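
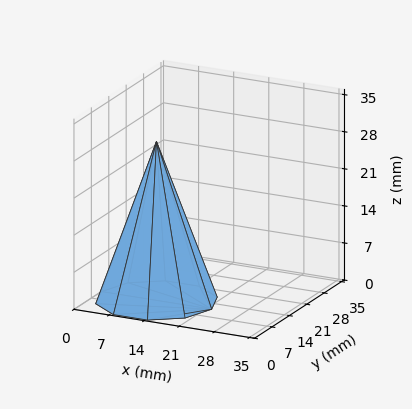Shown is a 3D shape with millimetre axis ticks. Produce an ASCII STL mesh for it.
Reading the render: the shape is a regular 10-sided pyramid, base circumscribed radius ≈ 11 mm, apex at z ≈ 30 mm (dimensions read to the nearest mm from the axis ticks). For the STL, each face is triangulated and given an outward normal.

solid part
  facet normal 0.0000 0.0000 -1.0000
    outer loop
      vertex 14.40 21.46 0.00
      vertex 19.90 17.47 0.00
      vertex 22.00 11.00 0.00
    endloop
  endfacet
  facet normal 0.0000 0.0000 -1.0000
    outer loop
      vertex 7.60 21.46 0.00
      vertex 14.40 21.46 0.00
      vertex 22.00 11.00 0.00
    endloop
  endfacet
  facet normal 0.0000 0.0000 -1.0000
    outer loop
      vertex 2.10 17.47 0.00
      vertex 7.60 21.46 0.00
      vertex 22.00 11.00 0.00
    endloop
  endfacet
  facet normal 0.0000 0.0000 -1.0000
    outer loop
      vertex 0.00 11.00 0.00
      vertex 2.10 17.47 0.00
      vertex 22.00 11.00 0.00
    endloop
  endfacet
  facet normal 0.0000 0.0000 -1.0000
    outer loop
      vertex 2.10 4.53 0.00
      vertex 0.00 11.00 0.00
      vertex 22.00 11.00 0.00
    endloop
  endfacet
  facet normal 0.0000 0.0000 -1.0000
    outer loop
      vertex 7.60 0.54 0.00
      vertex 2.10 4.53 0.00
      vertex 22.00 11.00 0.00
    endloop
  endfacet
  facet normal 0.0000 0.0000 -1.0000
    outer loop
      vertex 14.40 0.54 0.00
      vertex 7.60 0.54 0.00
      vertex 22.00 11.00 0.00
    endloop
  endfacet
  facet normal 0.0000 0.0000 -1.0000
    outer loop
      vertex 19.90 4.53 0.00
      vertex 14.40 0.54 0.00
      vertex 22.00 11.00 0.00
    endloop
  endfacet
  facet normal 0.8981 0.2915 0.3293
    outer loop
      vertex 22.00 11.00 0.00
      vertex 19.90 17.47 0.00
      vertex 11.00 11.00 30.00
    endloop
  endfacet
  facet normal 0.5545 0.7643 0.3293
    outer loop
      vertex 19.90 17.47 0.00
      vertex 14.40 21.46 0.00
      vertex 11.00 11.00 30.00
    endloop
  endfacet
  facet normal 0.0000 0.9443 0.3292
    outer loop
      vertex 14.40 21.46 0.00
      vertex 7.60 21.46 0.00
      vertex 11.00 11.00 30.00
    endloop
  endfacet
  facet normal -0.5545 0.7643 0.3293
    outer loop
      vertex 7.60 21.46 0.00
      vertex 2.10 17.47 0.00
      vertex 11.00 11.00 30.00
    endloop
  endfacet
  facet normal -0.8981 0.2915 0.3293
    outer loop
      vertex 2.10 17.47 0.00
      vertex 0.00 11.00 0.00
      vertex 11.00 11.00 30.00
    endloop
  endfacet
  facet normal -0.8981 -0.2915 0.3293
    outer loop
      vertex 0.00 11.00 0.00
      vertex 2.10 4.53 0.00
      vertex 11.00 11.00 30.00
    endloop
  endfacet
  facet normal -0.5545 -0.7643 0.3293
    outer loop
      vertex 2.10 4.53 0.00
      vertex 7.60 0.54 0.00
      vertex 11.00 11.00 30.00
    endloop
  endfacet
  facet normal 0.0000 -0.9443 0.3292
    outer loop
      vertex 7.60 0.54 0.00
      vertex 14.40 0.54 0.00
      vertex 11.00 11.00 30.00
    endloop
  endfacet
  facet normal 0.5545 -0.7643 0.3293
    outer loop
      vertex 14.40 0.54 0.00
      vertex 19.90 4.53 0.00
      vertex 11.00 11.00 30.00
    endloop
  endfacet
  facet normal 0.8981 -0.2915 0.3293
    outer loop
      vertex 19.90 4.53 0.00
      vertex 22.00 11.00 0.00
      vertex 11.00 11.00 30.00
    endloop
  endfacet
endsolid part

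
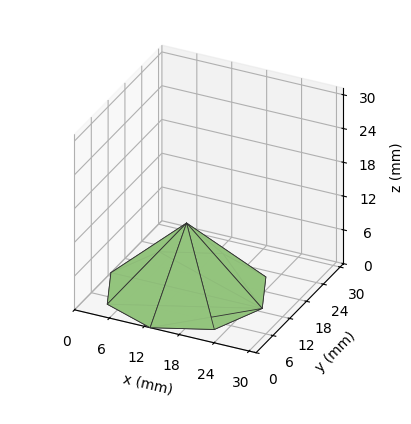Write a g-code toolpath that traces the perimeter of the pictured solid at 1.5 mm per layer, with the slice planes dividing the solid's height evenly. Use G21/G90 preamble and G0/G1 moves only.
Reading the render: the shape is a regular 8-sided pyramid, base circumscribed radius ≈ 13 mm, apex at z ≈ 12 mm (dimensions read to the nearest mm from the axis ticks). For the g-code, the solid's height is divided into equal slices at the stated Δz and each level perimeter traced with G1 moves after a G0 lift.

; perimeter-only toolpath
G21 ; units = mm
G90 ; absolute positioning
G28 ; home
; layer 1
G0 Z1.5
G0 X24.4 Y13.0
G1 X21.1 Y21.1
G1 X13.0 Y24.4
G1 X4.9 Y21.1
G1 X1.6 Y13.0
G1 X4.9 Y4.9
G1 X13.0 Y1.6
G1 X21.1 Y4.9
G1 X24.4 Y13.0
; layer 2
G0 Z3.0
G0 X22.8 Y13.0
G1 X19.9 Y19.9
G1 X13.0 Y22.8
G1 X6.1 Y19.9
G1 X3.2 Y13.0
G1 X6.1 Y6.1
G1 X13.0 Y3.2
G1 X19.9 Y6.1
G1 X22.8 Y13.0
; layer 3
G0 Z4.5
G0 X21.1 Y13.0
G1 X18.8 Y18.8
G1 X13.0 Y21.1
G1 X7.2 Y18.8
G1 X4.9 Y13.0
G1 X7.2 Y7.2
G1 X13.0 Y4.9
G1 X18.8 Y7.2
G1 X21.1 Y13.0
; layer 4
G0 Z6.0
G0 X19.5 Y13.0
G1 X17.6 Y17.6
G1 X13.0 Y19.5
G1 X8.4 Y17.6
G1 X6.5 Y13.0
G1 X8.4 Y8.4
G1 X13.0 Y6.5
G1 X17.6 Y8.4
G1 X19.5 Y13.0
; layer 5
G0 Z7.5
G0 X17.9 Y13.0
G1 X16.4 Y16.4
G1 X13.0 Y17.9
G1 X9.6 Y16.4
G1 X8.1 Y13.0
G1 X9.6 Y9.6
G1 X13.0 Y8.1
G1 X16.4 Y9.6
G1 X17.9 Y13.0
; layer 6
G0 Z9.0
G0 X16.2 Y13.0
G1 X15.3 Y15.3
G1 X13.0 Y16.2
G1 X10.7 Y15.3
G1 X9.8 Y13.0
G1 X10.7 Y10.7
G1 X13.0 Y9.8
G1 X15.3 Y10.7
G1 X16.2 Y13.0
; layer 7
G0 Z10.5
G0 X14.6 Y13.0
G1 X14.2 Y14.2
G1 X13.0 Y14.6
G1 X11.8 Y14.2
G1 X11.4 Y13.0
G1 X11.8 Y11.8
G1 X13.0 Y11.4
G1 X14.2 Y11.8
G1 X14.6 Y13.0
M2 ; end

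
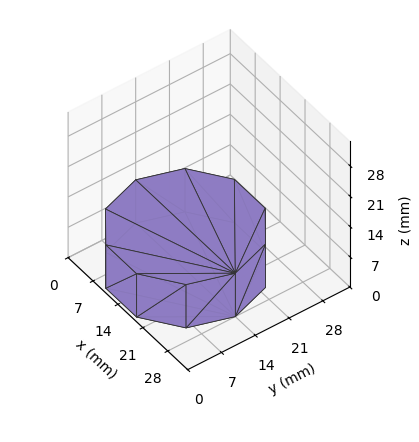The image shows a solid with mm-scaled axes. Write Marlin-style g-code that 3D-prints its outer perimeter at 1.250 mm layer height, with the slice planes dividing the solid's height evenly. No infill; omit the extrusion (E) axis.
Reading the render: the shape is a regular 10-sided prism (a cylinder approximated with 10 flat sides), circumscribed radius ≈ 14 mm, height ≈ 10 mm (dimensions read to the nearest mm from the axis ticks). For the g-code, the solid's height is divided into equal slices at the stated Δz and each level perimeter traced with G1 moves after a G0 lift.

; perimeter-only toolpath
G21 ; units = mm
G90 ; absolute positioning
G28 ; home
; layer 1
G0 Z1.250
G0 X28.000 Y14.000
G1 X25.326 Y22.229
G1 X18.326 Y27.315
G1 X9.674 Y27.315
G1 X2.674 Y22.229
G1 X0.000 Y14.000
G1 X2.674 Y5.771
G1 X9.674 Y0.685
G1 X18.326 Y0.685
G1 X25.326 Y5.771
G1 X28.000 Y14.000
; layer 2
G0 Z2.500
G0 X28.000 Y14.000
G1 X25.326 Y22.229
G1 X18.326 Y27.315
G1 X9.674 Y27.315
G1 X2.674 Y22.229
G1 X0.000 Y14.000
G1 X2.674 Y5.771
G1 X9.674 Y0.685
G1 X18.326 Y0.685
G1 X25.326 Y5.771
G1 X28.000 Y14.000
; layer 3
G0 Z3.750
G0 X28.000 Y14.000
G1 X25.326 Y22.229
G1 X18.326 Y27.315
G1 X9.674 Y27.315
G1 X2.674 Y22.229
G1 X0.000 Y14.000
G1 X2.674 Y5.771
G1 X9.674 Y0.685
G1 X18.326 Y0.685
G1 X25.326 Y5.771
G1 X28.000 Y14.000
; layer 4
G0 Z5.000
G0 X28.000 Y14.000
G1 X25.326 Y22.229
G1 X18.326 Y27.315
G1 X9.674 Y27.315
G1 X2.674 Y22.229
G1 X0.000 Y14.000
G1 X2.674 Y5.771
G1 X9.674 Y0.685
G1 X18.326 Y0.685
G1 X25.326 Y5.771
G1 X28.000 Y14.000
; layer 5
G0 Z6.250
G0 X28.000 Y14.000
G1 X25.326 Y22.229
G1 X18.326 Y27.315
G1 X9.674 Y27.315
G1 X2.674 Y22.229
G1 X0.000 Y14.000
G1 X2.674 Y5.771
G1 X9.674 Y0.685
G1 X18.326 Y0.685
G1 X25.326 Y5.771
G1 X28.000 Y14.000
; layer 6
G0 Z7.500
G0 X28.000 Y14.000
G1 X25.326 Y22.229
G1 X18.326 Y27.315
G1 X9.674 Y27.315
G1 X2.674 Y22.229
G1 X0.000 Y14.000
G1 X2.674 Y5.771
G1 X9.674 Y0.685
G1 X18.326 Y0.685
G1 X25.326 Y5.771
G1 X28.000 Y14.000
; layer 7
G0 Z8.750
G0 X28.000 Y14.000
G1 X25.326 Y22.229
G1 X18.326 Y27.315
G1 X9.674 Y27.315
G1 X2.674 Y22.229
G1 X0.000 Y14.000
G1 X2.674 Y5.771
G1 X9.674 Y0.685
G1 X18.326 Y0.685
G1 X25.326 Y5.771
G1 X28.000 Y14.000
; layer 8
G0 Z10.000
G0 X28.000 Y14.000
G1 X25.326 Y22.229
G1 X18.326 Y27.315
G1 X9.674 Y27.315
G1 X2.674 Y22.229
G1 X0.000 Y14.000
G1 X2.674 Y5.771
G1 X9.674 Y0.685
G1 X18.326 Y0.685
G1 X25.326 Y5.771
G1 X28.000 Y14.000
M2 ; end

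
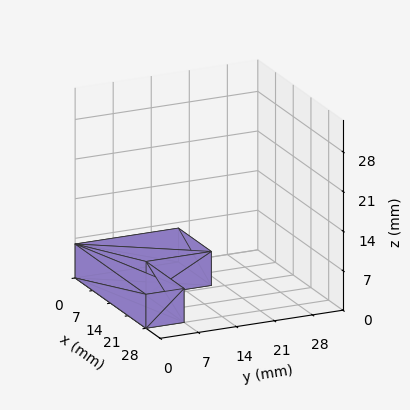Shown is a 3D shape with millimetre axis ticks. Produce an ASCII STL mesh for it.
Reading the render: the shape is an L-shaped prism: outer 28 × 19 mm, arm thicknesses ≈ 7 mm (horizontal) and 13 mm (vertical), extruded 6 mm in z (dimensions read to the nearest mm from the axis ticks). For the STL, each face is triangulated and given an outward normal.

solid part
  facet normal 0.0000 0.0000 -1.0000
    outer loop
      vertex 28.0 7.0 0.0
      vertex 28.0 0.0 0.0
      vertex 0.0 0.0 0.0
    endloop
  endfacet
  facet normal 0.0000 0.0000 -1.0000
    outer loop
      vertex 13.0 7.0 0.0
      vertex 28.0 7.0 0.0
      vertex 0.0 0.0 0.0
    endloop
  endfacet
  facet normal 0.0000 0.0000 -1.0000
    outer loop
      vertex 13.0 19.0 0.0
      vertex 13.0 7.0 0.0
      vertex 0.0 0.0 0.0
    endloop
  endfacet
  facet normal 0.0000 0.0000 -1.0000
    outer loop
      vertex 0.0 19.0 0.0
      vertex 13.0 19.0 0.0
      vertex 0.0 0.0 0.0
    endloop
  endfacet
  facet normal 0.0000 0.0000 1.0000
    outer loop
      vertex 0.0 0.0 6.0
      vertex 28.0 0.0 6.0
      vertex 28.0 7.0 6.0
    endloop
  endfacet
  facet normal 0.0000 0.0000 1.0000
    outer loop
      vertex 0.0 0.0 6.0
      vertex 28.0 7.0 6.0
      vertex 13.0 7.0 6.0
    endloop
  endfacet
  facet normal 0.0000 0.0000 1.0000
    outer loop
      vertex 0.0 0.0 6.0
      vertex 13.0 7.0 6.0
      vertex 13.0 19.0 6.0
    endloop
  endfacet
  facet normal 0.0000 0.0000 1.0000
    outer loop
      vertex 0.0 0.0 6.0
      vertex 13.0 19.0 6.0
      vertex 0.0 19.0 6.0
    endloop
  endfacet
  facet normal 0.0000 -1.0000 0.0000
    outer loop
      vertex 0.0 0.0 0.0
      vertex 28.0 0.0 0.0
      vertex 28.0 0.0 6.0
    endloop
  endfacet
  facet normal 0.0000 -1.0000 0.0000
    outer loop
      vertex 0.0 0.0 0.0
      vertex 28.0 0.0 6.0
      vertex 0.0 0.0 6.0
    endloop
  endfacet
  facet normal 1.0000 0.0000 0.0000
    outer loop
      vertex 28.0 0.0 0.0
      vertex 28.0 7.0 0.0
      vertex 28.0 7.0 6.0
    endloop
  endfacet
  facet normal 1.0000 0.0000 0.0000
    outer loop
      vertex 28.0 0.0 0.0
      vertex 28.0 7.0 6.0
      vertex 28.0 0.0 6.0
    endloop
  endfacet
  facet normal 0.0000 1.0000 0.0000
    outer loop
      vertex 28.0 7.0 0.0
      vertex 13.0 7.0 0.0
      vertex 13.0 7.0 6.0
    endloop
  endfacet
  facet normal 0.0000 1.0000 0.0000
    outer loop
      vertex 28.0 7.0 0.0
      vertex 13.0 7.0 6.0
      vertex 28.0 7.0 6.0
    endloop
  endfacet
  facet normal 1.0000 0.0000 0.0000
    outer loop
      vertex 13.0 7.0 0.0
      vertex 13.0 19.0 0.0
      vertex 13.0 19.0 6.0
    endloop
  endfacet
  facet normal 1.0000 0.0000 0.0000
    outer loop
      vertex 13.0 7.0 0.0
      vertex 13.0 19.0 6.0
      vertex 13.0 7.0 6.0
    endloop
  endfacet
  facet normal 0.0000 1.0000 0.0000
    outer loop
      vertex 13.0 19.0 0.0
      vertex 0.0 19.0 0.0
      vertex 0.0 19.0 6.0
    endloop
  endfacet
  facet normal 0.0000 1.0000 0.0000
    outer loop
      vertex 13.0 19.0 0.0
      vertex 0.0 19.0 6.0
      vertex 13.0 19.0 6.0
    endloop
  endfacet
  facet normal -1.0000 0.0000 0.0000
    outer loop
      vertex 0.0 19.0 0.0
      vertex 0.0 0.0 0.0
      vertex 0.0 0.0 6.0
    endloop
  endfacet
  facet normal -1.0000 0.0000 0.0000
    outer loop
      vertex 0.0 19.0 0.0
      vertex 0.0 0.0 6.0
      vertex 0.0 19.0 6.0
    endloop
  endfacet
endsolid part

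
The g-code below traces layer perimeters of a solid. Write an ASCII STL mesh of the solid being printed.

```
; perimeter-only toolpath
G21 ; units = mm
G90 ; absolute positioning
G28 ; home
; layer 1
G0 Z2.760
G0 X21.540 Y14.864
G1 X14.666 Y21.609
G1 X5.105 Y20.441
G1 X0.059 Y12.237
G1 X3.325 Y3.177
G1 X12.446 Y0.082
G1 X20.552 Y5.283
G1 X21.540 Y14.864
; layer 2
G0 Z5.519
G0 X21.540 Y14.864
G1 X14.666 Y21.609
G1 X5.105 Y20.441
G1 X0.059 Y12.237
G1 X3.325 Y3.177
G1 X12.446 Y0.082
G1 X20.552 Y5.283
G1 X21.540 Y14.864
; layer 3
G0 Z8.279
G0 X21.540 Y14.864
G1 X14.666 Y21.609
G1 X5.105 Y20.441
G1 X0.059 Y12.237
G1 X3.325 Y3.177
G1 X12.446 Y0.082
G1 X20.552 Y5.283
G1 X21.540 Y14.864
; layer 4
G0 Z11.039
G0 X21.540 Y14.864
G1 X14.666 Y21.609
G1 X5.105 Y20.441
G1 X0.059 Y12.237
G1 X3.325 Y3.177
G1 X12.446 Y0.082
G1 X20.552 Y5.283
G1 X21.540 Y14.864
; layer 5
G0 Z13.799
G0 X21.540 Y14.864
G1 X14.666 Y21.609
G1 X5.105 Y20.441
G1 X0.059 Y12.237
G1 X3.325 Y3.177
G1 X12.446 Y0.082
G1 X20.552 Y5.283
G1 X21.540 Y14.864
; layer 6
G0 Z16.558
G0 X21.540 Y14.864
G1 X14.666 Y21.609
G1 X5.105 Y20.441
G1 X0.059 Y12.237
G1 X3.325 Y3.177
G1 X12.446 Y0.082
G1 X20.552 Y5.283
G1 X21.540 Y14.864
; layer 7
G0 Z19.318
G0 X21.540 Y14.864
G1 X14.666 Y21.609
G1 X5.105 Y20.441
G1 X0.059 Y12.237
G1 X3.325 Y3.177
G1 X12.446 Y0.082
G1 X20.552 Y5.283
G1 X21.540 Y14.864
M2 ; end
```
solid part
  facet normal 0.0000 0.0000 -1.0000
    outer loop
      vertex 5.105 20.441 0.000
      vertex 14.666 21.609 0.000
      vertex 21.540 14.864 0.000
    endloop
  endfacet
  facet normal 0.0000 0.0000 -1.0000
    outer loop
      vertex 0.059 12.237 0.000
      vertex 5.105 20.441 0.000
      vertex 21.540 14.864 0.000
    endloop
  endfacet
  facet normal 0.0000 0.0000 -1.0000
    outer loop
      vertex 3.325 3.177 0.000
      vertex 0.059 12.237 0.000
      vertex 21.540 14.864 0.000
    endloop
  endfacet
  facet normal 0.0000 0.0000 -1.0000
    outer loop
      vertex 12.446 0.082 0.000
      vertex 3.325 3.177 0.000
      vertex 21.540 14.864 0.000
    endloop
  endfacet
  facet normal 0.0000 0.0000 -1.0000
    outer loop
      vertex 20.552 5.283 0.000
      vertex 12.446 0.082 0.000
      vertex 21.540 14.864 0.000
    endloop
  endfacet
  facet normal 0.0000 0.0000 1.0000
    outer loop
      vertex 21.540 14.864 19.318
      vertex 14.666 21.609 19.318
      vertex 5.105 20.441 19.318
    endloop
  endfacet
  facet normal 0.0000 0.0000 1.0000
    outer loop
      vertex 21.540 14.864 19.318
      vertex 5.105 20.441 19.318
      vertex 0.059 12.237 19.318
    endloop
  endfacet
  facet normal 0.0000 0.0000 1.0000
    outer loop
      vertex 21.540 14.864 19.318
      vertex 0.059 12.237 19.318
      vertex 3.325 3.177 19.318
    endloop
  endfacet
  facet normal 0.0000 0.0000 1.0000
    outer loop
      vertex 21.540 14.864 19.318
      vertex 3.325 3.177 19.318
      vertex 12.446 0.082 19.318
    endloop
  endfacet
  facet normal 0.0000 0.0000 1.0000
    outer loop
      vertex 21.540 14.864 19.318
      vertex 12.446 0.082 19.318
      vertex 20.552 5.283 19.318
    endloop
  endfacet
  facet normal 0.7004 0.7138 0.0000
    outer loop
      vertex 21.540 14.864 0.000
      vertex 14.666 21.609 0.000
      vertex 14.666 21.609 19.318
    endloop
  endfacet
  facet normal 0.7004 0.7138 0.0000
    outer loop
      vertex 21.540 14.864 0.000
      vertex 14.666 21.609 19.318
      vertex 21.540 14.864 19.318
    endloop
  endfacet
  facet normal -0.1213 0.9926 0.0000
    outer loop
      vertex 14.666 21.609 0.000
      vertex 5.105 20.441 0.000
      vertex 5.105 20.441 19.318
    endloop
  endfacet
  facet normal -0.1213 0.9926 0.0000
    outer loop
      vertex 14.666 21.609 0.000
      vertex 5.105 20.441 19.318
      vertex 14.666 21.609 19.318
    endloop
  endfacet
  facet normal -0.8518 0.5239 0.0000
    outer loop
      vertex 5.105 20.441 0.000
      vertex 0.059 12.237 0.000
      vertex 0.059 12.237 19.318
    endloop
  endfacet
  facet normal -0.8518 0.5239 0.0000
    outer loop
      vertex 5.105 20.441 0.000
      vertex 0.059 12.237 19.318
      vertex 5.105 20.441 19.318
    endloop
  endfacet
  facet normal -0.9407 -0.3391 0.0000
    outer loop
      vertex 0.059 12.237 0.000
      vertex 3.325 3.177 0.000
      vertex 3.325 3.177 19.318
    endloop
  endfacet
  facet normal -0.9407 -0.3391 0.0000
    outer loop
      vertex 0.059 12.237 0.000
      vertex 3.325 3.177 19.318
      vertex 0.059 12.237 19.318
    endloop
  endfacet
  facet normal -0.3213 -0.9470 0.0000
    outer loop
      vertex 3.325 3.177 0.000
      vertex 12.446 0.082 0.000
      vertex 12.446 0.082 19.318
    endloop
  endfacet
  facet normal -0.3213 -0.9470 0.0000
    outer loop
      vertex 3.325 3.177 0.000
      vertex 12.446 0.082 19.318
      vertex 3.325 3.177 19.318
    endloop
  endfacet
  facet normal 0.5400 -0.8417 0.0000
    outer loop
      vertex 12.446 0.082 0.000
      vertex 20.552 5.283 0.000
      vertex 20.552 5.283 19.318
    endloop
  endfacet
  facet normal 0.5400 -0.8417 0.0000
    outer loop
      vertex 12.446 0.082 0.000
      vertex 20.552 5.283 19.318
      vertex 12.446 0.082 19.318
    endloop
  endfacet
  facet normal 0.9947 -0.1026 0.0000
    outer loop
      vertex 20.552 5.283 0.000
      vertex 21.540 14.864 0.000
      vertex 21.540 14.864 19.318
    endloop
  endfacet
  facet normal 0.9947 -0.1026 0.0000
    outer loop
      vertex 20.552 5.283 0.000
      vertex 21.540 14.864 19.318
      vertex 20.552 5.283 19.318
    endloop
  endfacet
endsolid part

The G0 Z moves step by Δz≈2.760 mm. Every layer's G1 loop is the same polygon, so the solid is a straight extrusion of it from z=0 to z≈19.3. Closing with flat bottom and top caps and triangulating gives 24 facets — a regular 7-sided prism (a cylinder approximated with 7 flat sides), circumscribed radius ≈ 11.1 mm, height ≈ 19.3 mm.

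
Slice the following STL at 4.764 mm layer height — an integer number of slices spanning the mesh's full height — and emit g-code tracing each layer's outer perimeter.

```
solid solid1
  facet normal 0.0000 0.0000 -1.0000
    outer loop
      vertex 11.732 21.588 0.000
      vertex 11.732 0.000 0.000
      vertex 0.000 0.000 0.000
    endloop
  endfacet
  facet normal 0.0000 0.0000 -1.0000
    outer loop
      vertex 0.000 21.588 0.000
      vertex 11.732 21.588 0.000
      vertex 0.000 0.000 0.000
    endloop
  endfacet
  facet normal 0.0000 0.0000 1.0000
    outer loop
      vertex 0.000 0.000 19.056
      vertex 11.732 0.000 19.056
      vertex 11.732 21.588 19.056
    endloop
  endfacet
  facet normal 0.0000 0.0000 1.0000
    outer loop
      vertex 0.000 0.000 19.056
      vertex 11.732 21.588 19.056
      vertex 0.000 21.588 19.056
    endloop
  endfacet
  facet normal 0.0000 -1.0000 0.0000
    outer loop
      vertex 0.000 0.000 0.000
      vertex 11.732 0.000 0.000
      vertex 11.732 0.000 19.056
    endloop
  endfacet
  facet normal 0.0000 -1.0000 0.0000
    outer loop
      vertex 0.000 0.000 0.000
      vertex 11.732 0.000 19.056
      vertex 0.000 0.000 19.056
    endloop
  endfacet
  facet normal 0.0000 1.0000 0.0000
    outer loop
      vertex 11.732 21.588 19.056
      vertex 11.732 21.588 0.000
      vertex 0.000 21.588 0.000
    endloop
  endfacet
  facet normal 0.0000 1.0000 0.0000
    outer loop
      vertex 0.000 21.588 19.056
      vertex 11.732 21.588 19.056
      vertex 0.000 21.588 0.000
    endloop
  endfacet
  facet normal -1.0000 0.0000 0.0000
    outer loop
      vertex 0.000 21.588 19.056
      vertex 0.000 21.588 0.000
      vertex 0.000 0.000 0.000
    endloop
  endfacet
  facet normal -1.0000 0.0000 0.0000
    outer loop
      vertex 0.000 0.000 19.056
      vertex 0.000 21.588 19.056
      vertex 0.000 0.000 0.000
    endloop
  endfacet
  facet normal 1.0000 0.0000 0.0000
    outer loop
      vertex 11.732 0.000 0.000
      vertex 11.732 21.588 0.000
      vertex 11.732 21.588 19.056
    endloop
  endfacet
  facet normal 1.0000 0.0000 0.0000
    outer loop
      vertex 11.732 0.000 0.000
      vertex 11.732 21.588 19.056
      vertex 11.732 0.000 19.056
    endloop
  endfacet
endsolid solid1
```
; perimeter-only toolpath
G21 ; units = mm
G90 ; absolute positioning
G28 ; home
; layer 1
G0 Z4.764
G0 X0.000 Y0.000
G1 X11.732 Y0.000
G1 X11.732 Y21.588
G1 X0.000 Y21.588
G1 X0.000 Y0.000
; layer 2
G0 Z9.528
G0 X0.000 Y0.000
G1 X11.732 Y0.000
G1 X11.732 Y21.588
G1 X0.000 Y21.588
G1 X0.000 Y0.000
; layer 3
G0 Z14.292
G0 X0.000 Y0.000
G1 X11.732 Y0.000
G1 X11.732 Y21.588
G1 X0.000 Y21.588
G1 X0.000 Y0.000
; layer 4
G0 Z19.056
G0 X0.000 Y0.000
G1 X11.732 Y0.000
G1 X11.732 Y21.588
G1 X0.000 Y21.588
G1 X0.000 Y0.000
M2 ; end

The solid is a rectangular box, roughly 11.7 × 21.6 mm footprint and 19.1 mm tall. Slicing at Δz = 4.764 mm — 4 equal slices spanning the solid's height, so layer i sits at z = i·h/4 — gives 4 non-empty perimeters. Each is a 4-segment closed polygon; G0 lifts to the layer z and rapids to the start vertex, then G1 traces the edges.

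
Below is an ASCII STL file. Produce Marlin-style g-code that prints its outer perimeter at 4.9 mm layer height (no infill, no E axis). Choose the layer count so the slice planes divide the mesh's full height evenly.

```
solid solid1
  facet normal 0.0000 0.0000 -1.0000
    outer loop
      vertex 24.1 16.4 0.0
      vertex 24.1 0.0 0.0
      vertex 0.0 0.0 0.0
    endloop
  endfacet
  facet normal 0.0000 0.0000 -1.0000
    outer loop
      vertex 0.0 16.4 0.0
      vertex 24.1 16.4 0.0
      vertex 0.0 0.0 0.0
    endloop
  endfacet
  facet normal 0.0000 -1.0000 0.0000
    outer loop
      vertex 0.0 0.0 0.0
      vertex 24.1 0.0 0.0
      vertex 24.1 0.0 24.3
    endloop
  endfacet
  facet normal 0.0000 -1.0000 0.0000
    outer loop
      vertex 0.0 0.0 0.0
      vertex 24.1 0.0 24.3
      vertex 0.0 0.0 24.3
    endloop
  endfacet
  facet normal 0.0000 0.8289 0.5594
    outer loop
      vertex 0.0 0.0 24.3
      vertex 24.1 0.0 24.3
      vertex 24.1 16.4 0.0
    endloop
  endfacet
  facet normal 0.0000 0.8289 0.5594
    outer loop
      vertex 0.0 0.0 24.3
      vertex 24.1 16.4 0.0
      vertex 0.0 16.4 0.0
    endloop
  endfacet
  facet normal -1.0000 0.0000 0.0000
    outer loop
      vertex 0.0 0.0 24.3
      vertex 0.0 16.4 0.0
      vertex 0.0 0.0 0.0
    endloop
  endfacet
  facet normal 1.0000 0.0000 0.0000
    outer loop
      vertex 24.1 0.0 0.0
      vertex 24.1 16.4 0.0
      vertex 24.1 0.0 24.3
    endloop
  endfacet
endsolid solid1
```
; perimeter-only toolpath
G21 ; units = mm
G90 ; absolute positioning
G28 ; home
; layer 1
G0 Z4.9
G0 X0.0 Y0.0
G1 X24.1 Y0.0
G1 X24.1 Y13.1
G1 X0.0 Y13.1
G1 X0.0 Y0.0
; layer 2
G0 Z9.7
G0 X0.0 Y0.0
G1 X24.1 Y0.0
G1 X24.1 Y9.8
G1 X0.0 Y9.8
G1 X0.0 Y0.0
; layer 3
G0 Z14.6
G0 X0.0 Y0.0
G1 X24.1 Y0.0
G1 X24.1 Y6.6
G1 X0.0 Y6.6
G1 X0.0 Y0.0
; layer 4
G0 Z19.4
G0 X0.0 Y0.0
G1 X24.1 Y0.0
G1 X24.1 Y3.3
G1 X0.0 Y3.3
G1 X0.0 Y0.0
M2 ; end

The solid is a wedge (ramp): 24.1 × 16.4 mm base, rising to 24.3 mm along the y=0 edge and sloping linearly to z=0 at y=16.4. Slicing at Δz = 4.9 mm — 5 equal slices spanning the solid's height, so layer i sits at z = i·h/5 — gives 4 non-empty perimeters. Each is a 4-segment closed polygon; G0 lifts to the layer z and rapids to the start vertex, then G1 traces the edges. The cross-section shrinks linearly with z (the slice at the apex is degenerate and omitted).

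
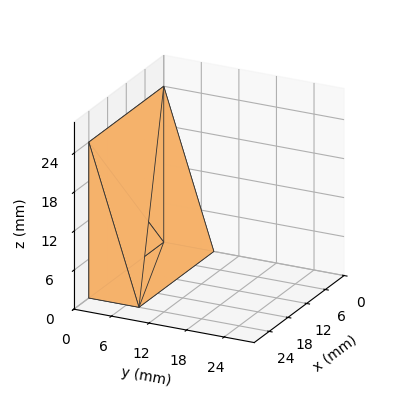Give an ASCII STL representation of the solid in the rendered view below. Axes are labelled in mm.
Reading the render: the shape is a wedge (ramp): 24 × 8 mm base, rising to 24 mm along the y=0 edge and sloping linearly to z=0 at y=8 (dimensions read to the nearest mm from the axis ticks). For the STL, each face is triangulated and given an outward normal.

solid part
  facet normal 0.0000 0.0000 -1.0000
    outer loop
      vertex 24.0 8.0 0.0
      vertex 24.0 0.0 0.0
      vertex 0.0 0.0 0.0
    endloop
  endfacet
  facet normal 0.0000 0.0000 -1.0000
    outer loop
      vertex 0.0 8.0 0.0
      vertex 24.0 8.0 0.0
      vertex 0.0 0.0 0.0
    endloop
  endfacet
  facet normal 0.0000 -1.0000 0.0000
    outer loop
      vertex 0.0 0.0 0.0
      vertex 24.0 0.0 0.0
      vertex 24.0 0.0 24.0
    endloop
  endfacet
  facet normal 0.0000 -1.0000 0.0000
    outer loop
      vertex 0.0 0.0 0.0
      vertex 24.0 0.0 24.0
      vertex 0.0 0.0 24.0
    endloop
  endfacet
  facet normal 0.0000 0.9487 0.3162
    outer loop
      vertex 0.0 0.0 24.0
      vertex 24.0 0.0 24.0
      vertex 24.0 8.0 0.0
    endloop
  endfacet
  facet normal 0.0000 0.9487 0.3162
    outer loop
      vertex 0.0 0.0 24.0
      vertex 24.0 8.0 0.0
      vertex 0.0 8.0 0.0
    endloop
  endfacet
  facet normal -1.0000 0.0000 0.0000
    outer loop
      vertex 0.0 0.0 24.0
      vertex 0.0 8.0 0.0
      vertex 0.0 0.0 0.0
    endloop
  endfacet
  facet normal 1.0000 0.0000 0.0000
    outer loop
      vertex 24.0 0.0 0.0
      vertex 24.0 8.0 0.0
      vertex 24.0 0.0 24.0
    endloop
  endfacet
endsolid part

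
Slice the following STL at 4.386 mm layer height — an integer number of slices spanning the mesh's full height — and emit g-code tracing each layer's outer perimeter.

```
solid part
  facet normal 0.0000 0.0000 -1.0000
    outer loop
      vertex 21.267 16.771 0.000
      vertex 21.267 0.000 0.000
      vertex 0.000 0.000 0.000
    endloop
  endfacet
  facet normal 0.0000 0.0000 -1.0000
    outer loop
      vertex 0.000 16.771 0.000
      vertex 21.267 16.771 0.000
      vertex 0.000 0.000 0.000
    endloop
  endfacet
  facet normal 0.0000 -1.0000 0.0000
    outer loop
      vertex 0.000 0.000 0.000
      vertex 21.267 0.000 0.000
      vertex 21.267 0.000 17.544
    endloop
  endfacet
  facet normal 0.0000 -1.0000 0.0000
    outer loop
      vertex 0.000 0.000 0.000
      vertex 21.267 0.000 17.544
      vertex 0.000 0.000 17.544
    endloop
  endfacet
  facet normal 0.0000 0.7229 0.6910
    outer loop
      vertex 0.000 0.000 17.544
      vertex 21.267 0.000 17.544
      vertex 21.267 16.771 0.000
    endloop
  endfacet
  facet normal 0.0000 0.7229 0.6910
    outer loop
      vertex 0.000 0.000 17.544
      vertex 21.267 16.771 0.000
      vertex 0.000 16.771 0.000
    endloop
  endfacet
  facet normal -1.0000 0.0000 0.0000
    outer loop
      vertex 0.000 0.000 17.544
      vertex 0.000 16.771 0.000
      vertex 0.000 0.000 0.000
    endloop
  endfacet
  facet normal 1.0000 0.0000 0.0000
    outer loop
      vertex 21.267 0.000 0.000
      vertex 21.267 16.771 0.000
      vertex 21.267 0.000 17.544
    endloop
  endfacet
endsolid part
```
; perimeter-only toolpath
G21 ; units = mm
G90 ; absolute positioning
G28 ; home
; layer 1
G0 Z4.386
G0 X0.000 Y0.000
G1 X21.267 Y0.000
G1 X21.267 Y12.578
G1 X0.000 Y12.578
G1 X0.000 Y0.000
; layer 2
G0 Z8.772
G0 X0.000 Y0.000
G1 X21.267 Y0.000
G1 X21.267 Y8.386
G1 X0.000 Y8.386
G1 X0.000 Y0.000
; layer 3
G0 Z13.158
G0 X0.000 Y0.000
G1 X21.267 Y0.000
G1 X21.267 Y4.193
G1 X0.000 Y4.193
G1 X0.000 Y0.000
M2 ; end

The solid is a wedge (ramp): 21.3 × 16.8 mm base, rising to 17.5 mm along the y=0 edge and sloping linearly to z=0 at y=16.8. Slicing at Δz = 4.386 mm — 4 equal slices spanning the solid's height, so layer i sits at z = i·h/4 — gives 3 non-empty perimeters. Each is a 4-segment closed polygon; G0 lifts to the layer z and rapids to the start vertex, then G1 traces the edges. The cross-section shrinks linearly with z (the slice at the apex is degenerate and omitted).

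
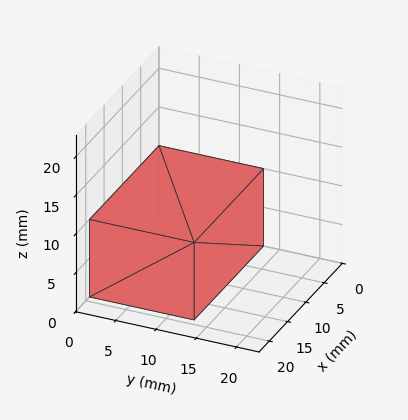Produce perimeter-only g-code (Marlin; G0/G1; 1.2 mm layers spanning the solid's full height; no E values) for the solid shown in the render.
Reading the render: the shape is a rectangular box, roughly 19 × 13 mm footprint and 10 mm tall (dimensions read to the nearest mm from the axis ticks). For the g-code, the solid's height is divided into equal slices at the stated Δz and each level perimeter traced with G1 moves after a G0 lift.

; perimeter-only toolpath
G21 ; units = mm
G90 ; absolute positioning
G28 ; home
; layer 1
G0 Z1.2
G0 X0.0 Y0.0
G1 X19.0 Y0.0
G1 X19.0 Y13.0
G1 X0.0 Y13.0
G1 X0.0 Y0.0
; layer 2
G0 Z2.5
G0 X0.0 Y0.0
G1 X19.0 Y0.0
G1 X19.0 Y13.0
G1 X0.0 Y13.0
G1 X0.0 Y0.0
; layer 3
G0 Z3.8
G0 X0.0 Y0.0
G1 X19.0 Y0.0
G1 X19.0 Y13.0
G1 X0.0 Y13.0
G1 X0.0 Y0.0
; layer 4
G0 Z5.0
G0 X0.0 Y0.0
G1 X19.0 Y0.0
G1 X19.0 Y13.0
G1 X0.0 Y13.0
G1 X0.0 Y0.0
; layer 5
G0 Z6.2
G0 X0.0 Y0.0
G1 X19.0 Y0.0
G1 X19.0 Y13.0
G1 X0.0 Y13.0
G1 X0.0 Y0.0
; layer 6
G0 Z7.5
G0 X0.0 Y0.0
G1 X19.0 Y0.0
G1 X19.0 Y13.0
G1 X0.0 Y13.0
G1 X0.0 Y0.0
; layer 7
G0 Z8.8
G0 X0.0 Y0.0
G1 X19.0 Y0.0
G1 X19.0 Y13.0
G1 X0.0 Y13.0
G1 X0.0 Y0.0
; layer 8
G0 Z10.0
G0 X0.0 Y0.0
G1 X19.0 Y0.0
G1 X19.0 Y13.0
G1 X0.0 Y13.0
G1 X0.0 Y0.0
M2 ; end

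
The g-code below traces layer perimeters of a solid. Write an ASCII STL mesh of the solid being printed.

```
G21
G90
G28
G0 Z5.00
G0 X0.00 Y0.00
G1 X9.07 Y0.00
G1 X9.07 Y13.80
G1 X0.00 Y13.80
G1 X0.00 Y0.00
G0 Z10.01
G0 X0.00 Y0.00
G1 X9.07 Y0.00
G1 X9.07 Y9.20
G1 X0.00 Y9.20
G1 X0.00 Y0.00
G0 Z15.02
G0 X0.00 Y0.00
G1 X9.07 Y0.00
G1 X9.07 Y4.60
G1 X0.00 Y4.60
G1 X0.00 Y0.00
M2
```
solid part
  facet normal 0.0000 0.0000 -1.0000
    outer loop
      vertex 9.07 18.40 0.00
      vertex 9.07 0.00 0.00
      vertex 0.00 0.00 0.00
    endloop
  endfacet
  facet normal 0.0000 0.0000 -1.0000
    outer loop
      vertex 0.00 18.40 0.00
      vertex 9.07 18.40 0.00
      vertex 0.00 0.00 0.00
    endloop
  endfacet
  facet normal 0.0000 -1.0000 0.0000
    outer loop
      vertex 0.00 0.00 0.00
      vertex 9.07 0.00 0.00
      vertex 9.07 0.00 20.02
    endloop
  endfacet
  facet normal 0.0000 -1.0000 0.0000
    outer loop
      vertex 0.00 0.00 0.00
      vertex 9.07 0.00 20.02
      vertex 0.00 0.00 20.02
    endloop
  endfacet
  facet normal 0.0000 0.7363 0.6767
    outer loop
      vertex 0.00 0.00 20.02
      vertex 9.07 0.00 20.02
      vertex 9.07 18.40 0.00
    endloop
  endfacet
  facet normal 0.0000 0.7363 0.6767
    outer loop
      vertex 0.00 0.00 20.02
      vertex 9.07 18.40 0.00
      vertex 0.00 18.40 0.00
    endloop
  endfacet
  facet normal -1.0000 0.0000 0.0000
    outer loop
      vertex 0.00 0.00 20.02
      vertex 0.00 18.40 0.00
      vertex 0.00 0.00 0.00
    endloop
  endfacet
  facet normal 1.0000 0.0000 0.0000
    outer loop
      vertex 9.07 0.00 0.00
      vertex 9.07 18.40 0.00
      vertex 9.07 0.00 20.02
    endloop
  endfacet
endsolid part

The G0 Z moves step by Δz≈5.00 mm. The G1 loops shrink linearly with z, so the solid tapers from its base footprint up to z≈20. Closing with a flat bottom cap and the tapered top and triangulating gives 8 facets — a wedge (ramp): 9.07 × 18.4 mm base, rising to 20 mm along the y=0 edge and sloping linearly to z=0 at y=18.4.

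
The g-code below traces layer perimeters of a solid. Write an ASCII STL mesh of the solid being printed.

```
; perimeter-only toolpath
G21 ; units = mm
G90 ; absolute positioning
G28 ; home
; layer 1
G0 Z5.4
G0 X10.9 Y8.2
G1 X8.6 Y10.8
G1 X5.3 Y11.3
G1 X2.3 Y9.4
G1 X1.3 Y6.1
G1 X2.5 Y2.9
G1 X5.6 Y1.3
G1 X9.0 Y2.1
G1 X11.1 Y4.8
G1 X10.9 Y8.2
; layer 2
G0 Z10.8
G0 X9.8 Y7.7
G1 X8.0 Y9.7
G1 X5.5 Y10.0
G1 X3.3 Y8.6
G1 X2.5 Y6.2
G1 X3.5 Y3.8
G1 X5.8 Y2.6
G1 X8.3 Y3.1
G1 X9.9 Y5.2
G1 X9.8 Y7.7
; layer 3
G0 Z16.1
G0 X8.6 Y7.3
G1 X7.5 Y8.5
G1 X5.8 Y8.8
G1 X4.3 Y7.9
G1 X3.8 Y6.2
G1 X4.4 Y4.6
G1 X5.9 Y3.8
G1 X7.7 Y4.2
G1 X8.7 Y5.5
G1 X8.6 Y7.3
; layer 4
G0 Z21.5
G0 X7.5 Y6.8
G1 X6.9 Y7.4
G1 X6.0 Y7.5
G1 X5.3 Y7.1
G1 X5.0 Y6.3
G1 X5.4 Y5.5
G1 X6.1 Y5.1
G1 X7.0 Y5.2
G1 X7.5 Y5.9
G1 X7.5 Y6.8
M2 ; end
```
solid part
  facet normal 0.0000 0.0000 -1.0000
    outer loop
      vertex 5.0 12.5 0.0
      vertex 9.2 11.9 0.0
      vertex 12.1 8.7 0.0
    endloop
  endfacet
  facet normal 0.0000 0.0000 -1.0000
    outer loop
      vertex 1.3 10.2 0.0
      vertex 5.0 12.5 0.0
      vertex 12.1 8.7 0.0
    endloop
  endfacet
  facet normal 0.0000 0.0000 -1.0000
    outer loop
      vertex 0.0 6.1 0.0
      vertex 1.3 10.2 0.0
      vertex 12.1 8.7 0.0
    endloop
  endfacet
  facet normal 0.0000 0.0000 -1.0000
    outer loop
      vertex 1.6 2.1 0.0
      vertex 0.0 6.1 0.0
      vertex 12.1 8.7 0.0
    endloop
  endfacet
  facet normal 0.0000 0.0000 -1.0000
    outer loop
      vertex 5.4 0.1 0.0
      vertex 1.6 2.1 0.0
      vertex 12.1 8.7 0.0
    endloop
  endfacet
  facet normal 0.0000 0.0000 -1.0000
    outer loop
      vertex 9.7 1.0 0.0
      vertex 5.4 0.1 0.0
      vertex 12.1 8.7 0.0
    endloop
  endfacet
  facet normal 0.0000 0.0000 -1.0000
    outer loop
      vertex 12.3 4.4 0.0
      vertex 9.7 1.0 0.0
      vertex 12.1 8.7 0.0
    endloop
  endfacet
  facet normal 0.7237 0.6559 0.2146
    outer loop
      vertex 12.1 8.7 0.0
      vertex 9.2 11.9 0.0
      vertex 6.3 6.3 26.9
    endloop
  endfacet
  facet normal 0.1381 0.9666 0.2161
    outer loop
      vertex 9.2 11.9 0.0
      vertex 5.0 12.5 0.0
      vertex 6.3 6.3 26.9
    endloop
  endfacet
  facet normal -0.5155 0.8292 0.2160
    outer loop
      vertex 5.0 12.5 0.0
      vertex 1.3 10.2 0.0
      vertex 6.3 6.3 26.9
    endloop
  endfacet
  facet normal -0.9308 0.2951 0.2158
    outer loop
      vertex 1.3 10.2 0.0
      vertex 0.0 6.1 0.0
      vertex 6.3 6.3 26.9
    endloop
  endfacet
  facet normal -0.9068 -0.3627 0.2151
    outer loop
      vertex 0.0 6.1 0.0
      vertex 1.6 2.1 0.0
      vertex 6.3 6.3 26.9
    endloop
  endfacet
  facet normal -0.4549 -0.8643 0.2144
    outer loop
      vertex 1.6 2.1 0.0
      vertex 5.4 0.1 0.0
      vertex 6.3 6.3 26.9
    endloop
  endfacet
  facet normal 0.2001 -0.9562 0.2137
    outer loop
      vertex 5.4 0.1 0.0
      vertex 9.7 1.0 0.0
      vertex 6.3 6.3 26.9
    endloop
  endfacet
  facet normal 0.7758 -0.5933 0.2149
    outer loop
      vertex 9.7 1.0 0.0
      vertex 12.3 4.4 0.0
      vertex 6.3 6.3 26.9
    endloop
  endfacet
  facet normal 0.9757 0.0454 0.2144
    outer loop
      vertex 12.3 4.4 0.0
      vertex 12.1 8.7 0.0
      vertex 6.3 6.3 26.9
    endloop
  endfacet
endsolid part

The G0 Z moves step by Δz≈5.4 mm. The G1 loops shrink linearly with z, so the solid tapers from its base footprint up to z≈26.9. Closing with a flat bottom cap and the tapered top and triangulating gives 16 facets — a regular 9-sided pyramid, base circumscribed radius ≈ 6.3 mm, apex at z ≈ 26.9 mm.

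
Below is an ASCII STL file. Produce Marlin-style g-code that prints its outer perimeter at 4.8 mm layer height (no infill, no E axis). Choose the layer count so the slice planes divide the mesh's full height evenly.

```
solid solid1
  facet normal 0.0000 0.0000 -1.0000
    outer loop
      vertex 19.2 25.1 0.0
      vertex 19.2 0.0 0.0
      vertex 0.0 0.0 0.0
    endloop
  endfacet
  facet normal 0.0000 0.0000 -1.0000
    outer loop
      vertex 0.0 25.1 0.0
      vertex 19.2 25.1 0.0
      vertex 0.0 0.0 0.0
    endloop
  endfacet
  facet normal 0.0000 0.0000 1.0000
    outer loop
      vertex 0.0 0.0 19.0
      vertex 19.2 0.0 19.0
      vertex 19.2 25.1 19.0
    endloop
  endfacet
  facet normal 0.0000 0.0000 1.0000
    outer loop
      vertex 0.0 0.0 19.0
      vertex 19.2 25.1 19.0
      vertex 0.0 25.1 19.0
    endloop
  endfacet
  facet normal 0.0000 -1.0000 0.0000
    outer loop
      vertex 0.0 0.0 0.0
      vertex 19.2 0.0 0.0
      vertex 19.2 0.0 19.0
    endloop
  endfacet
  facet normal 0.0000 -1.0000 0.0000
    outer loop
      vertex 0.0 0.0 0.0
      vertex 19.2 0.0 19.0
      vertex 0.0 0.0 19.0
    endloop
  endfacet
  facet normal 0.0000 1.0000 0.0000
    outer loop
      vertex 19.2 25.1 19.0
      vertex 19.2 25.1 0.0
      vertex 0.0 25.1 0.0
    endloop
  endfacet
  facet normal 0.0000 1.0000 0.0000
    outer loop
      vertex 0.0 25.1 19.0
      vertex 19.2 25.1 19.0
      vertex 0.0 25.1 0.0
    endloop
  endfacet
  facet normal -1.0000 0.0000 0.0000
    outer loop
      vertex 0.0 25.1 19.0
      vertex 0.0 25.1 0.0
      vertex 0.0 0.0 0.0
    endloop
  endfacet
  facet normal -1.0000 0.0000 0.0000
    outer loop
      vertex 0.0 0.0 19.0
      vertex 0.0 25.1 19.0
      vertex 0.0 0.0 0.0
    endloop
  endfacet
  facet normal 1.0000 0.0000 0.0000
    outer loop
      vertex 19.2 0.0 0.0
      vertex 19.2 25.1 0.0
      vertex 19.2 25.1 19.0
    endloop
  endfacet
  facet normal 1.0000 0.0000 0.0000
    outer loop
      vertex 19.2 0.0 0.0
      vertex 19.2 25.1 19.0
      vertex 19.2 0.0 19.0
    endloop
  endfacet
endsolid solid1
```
; perimeter-only toolpath
G21 ; units = mm
G90 ; absolute positioning
G28 ; home
; layer 1
G0 Z4.8
G0 X0.0 Y0.0
G1 X19.2 Y0.0
G1 X19.2 Y25.1
G1 X0.0 Y25.1
G1 X0.0 Y0.0
; layer 2
G0 Z9.5
G0 X0.0 Y0.0
G1 X19.2 Y0.0
G1 X19.2 Y25.1
G1 X0.0 Y25.1
G1 X0.0 Y0.0
; layer 3
G0 Z14.2
G0 X0.0 Y0.0
G1 X19.2 Y0.0
G1 X19.2 Y25.1
G1 X0.0 Y25.1
G1 X0.0 Y0.0
; layer 4
G0 Z19.0
G0 X0.0 Y0.0
G1 X19.2 Y0.0
G1 X19.2 Y25.1
G1 X0.0 Y25.1
G1 X0.0 Y0.0
M2 ; end

The solid is a rectangular box, roughly 19.2 × 25.1 mm footprint and 19 mm tall. Slicing at Δz = 4.8 mm — 4 equal slices spanning the solid's height, so layer i sits at z = i·h/4 — gives 4 non-empty perimeters. Each is a 4-segment closed polygon; G0 lifts to the layer z and rapids to the start vertex, then G1 traces the edges.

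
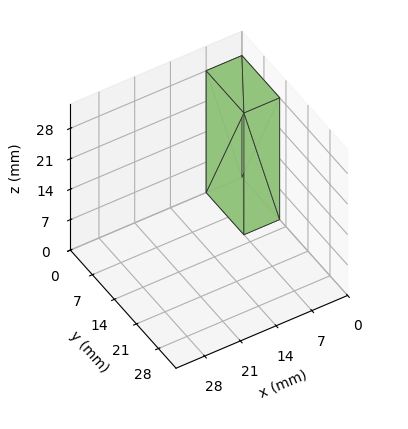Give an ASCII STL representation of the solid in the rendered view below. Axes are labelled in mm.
Reading the render: the shape is a rectangular box, roughly 7 × 12 mm footprint and 28 mm tall (dimensions read to the nearest mm from the axis ticks). For the STL, each face is triangulated and given an outward normal.

solid part
  facet normal 0.0000 0.0000 -1.0000
    outer loop
      vertex 7.00 12.00 0.00
      vertex 7.00 0.00 0.00
      vertex 0.00 0.00 0.00
    endloop
  endfacet
  facet normal 0.0000 0.0000 -1.0000
    outer loop
      vertex 0.00 12.00 0.00
      vertex 7.00 12.00 0.00
      vertex 0.00 0.00 0.00
    endloop
  endfacet
  facet normal 0.0000 0.0000 1.0000
    outer loop
      vertex 0.00 0.00 28.00
      vertex 7.00 0.00 28.00
      vertex 7.00 12.00 28.00
    endloop
  endfacet
  facet normal 0.0000 0.0000 1.0000
    outer loop
      vertex 0.00 0.00 28.00
      vertex 7.00 12.00 28.00
      vertex 0.00 12.00 28.00
    endloop
  endfacet
  facet normal 0.0000 -1.0000 0.0000
    outer loop
      vertex 0.00 0.00 0.00
      vertex 7.00 0.00 0.00
      vertex 7.00 0.00 28.00
    endloop
  endfacet
  facet normal 0.0000 -1.0000 0.0000
    outer loop
      vertex 0.00 0.00 0.00
      vertex 7.00 0.00 28.00
      vertex 0.00 0.00 28.00
    endloop
  endfacet
  facet normal 0.0000 1.0000 0.0000
    outer loop
      vertex 7.00 12.00 28.00
      vertex 7.00 12.00 0.00
      vertex 0.00 12.00 0.00
    endloop
  endfacet
  facet normal 0.0000 1.0000 0.0000
    outer loop
      vertex 0.00 12.00 28.00
      vertex 7.00 12.00 28.00
      vertex 0.00 12.00 0.00
    endloop
  endfacet
  facet normal -1.0000 0.0000 0.0000
    outer loop
      vertex 0.00 12.00 28.00
      vertex 0.00 12.00 0.00
      vertex 0.00 0.00 0.00
    endloop
  endfacet
  facet normal -1.0000 0.0000 0.0000
    outer loop
      vertex 0.00 0.00 28.00
      vertex 0.00 12.00 28.00
      vertex 0.00 0.00 0.00
    endloop
  endfacet
  facet normal 1.0000 0.0000 0.0000
    outer loop
      vertex 7.00 0.00 0.00
      vertex 7.00 12.00 0.00
      vertex 7.00 12.00 28.00
    endloop
  endfacet
  facet normal 1.0000 0.0000 0.0000
    outer loop
      vertex 7.00 0.00 0.00
      vertex 7.00 12.00 28.00
      vertex 7.00 0.00 28.00
    endloop
  endfacet
endsolid part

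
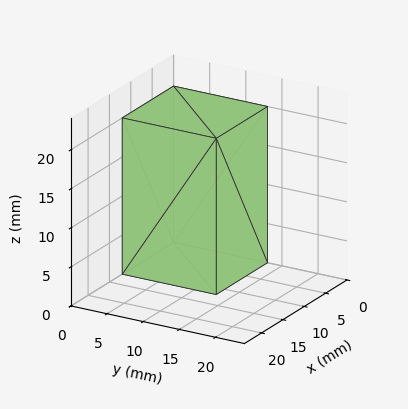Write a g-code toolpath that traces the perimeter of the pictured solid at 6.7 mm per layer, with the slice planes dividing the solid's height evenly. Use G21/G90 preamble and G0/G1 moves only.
Reading the render: the shape is a rectangular box, roughly 12 × 13 mm footprint and 20 mm tall (dimensions read to the nearest mm from the axis ticks). For the g-code, the solid's height is divided into equal slices at the stated Δz and each level perimeter traced with G1 moves after a G0 lift.

; perimeter-only toolpath
G21 ; units = mm
G90 ; absolute positioning
G28 ; home
; layer 1
G0 Z6.7
G0 X0.0 Y0.0
G1 X12.0 Y0.0
G1 X12.0 Y13.0
G1 X0.0 Y13.0
G1 X0.0 Y0.0
; layer 2
G0 Z13.3
G0 X0.0 Y0.0
G1 X12.0 Y0.0
G1 X12.0 Y13.0
G1 X0.0 Y13.0
G1 X0.0 Y0.0
; layer 3
G0 Z20.0
G0 X0.0 Y0.0
G1 X12.0 Y0.0
G1 X12.0 Y13.0
G1 X0.0 Y13.0
G1 X0.0 Y0.0
M2 ; end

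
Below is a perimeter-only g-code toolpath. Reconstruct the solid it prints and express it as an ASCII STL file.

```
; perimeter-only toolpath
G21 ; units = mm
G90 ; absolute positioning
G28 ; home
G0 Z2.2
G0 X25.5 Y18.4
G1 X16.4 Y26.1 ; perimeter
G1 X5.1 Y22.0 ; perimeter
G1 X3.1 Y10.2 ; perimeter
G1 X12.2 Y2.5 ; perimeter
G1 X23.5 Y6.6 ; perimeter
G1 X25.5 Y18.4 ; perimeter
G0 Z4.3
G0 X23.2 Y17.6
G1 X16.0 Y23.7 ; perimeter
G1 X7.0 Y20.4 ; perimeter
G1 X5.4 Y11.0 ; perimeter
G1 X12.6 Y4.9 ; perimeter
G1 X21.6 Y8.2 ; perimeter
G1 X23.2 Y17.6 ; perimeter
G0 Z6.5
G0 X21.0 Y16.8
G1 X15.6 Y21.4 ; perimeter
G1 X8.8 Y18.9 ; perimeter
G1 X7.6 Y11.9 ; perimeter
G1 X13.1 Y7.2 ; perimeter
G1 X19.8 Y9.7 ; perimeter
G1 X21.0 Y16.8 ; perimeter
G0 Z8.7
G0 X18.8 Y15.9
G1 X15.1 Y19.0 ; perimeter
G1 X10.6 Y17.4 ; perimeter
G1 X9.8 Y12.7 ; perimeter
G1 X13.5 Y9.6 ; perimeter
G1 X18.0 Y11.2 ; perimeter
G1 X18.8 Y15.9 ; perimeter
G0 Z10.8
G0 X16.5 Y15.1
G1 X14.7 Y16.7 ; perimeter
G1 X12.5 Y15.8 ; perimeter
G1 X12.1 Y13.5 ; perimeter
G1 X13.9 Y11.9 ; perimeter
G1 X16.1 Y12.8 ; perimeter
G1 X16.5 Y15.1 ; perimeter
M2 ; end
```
solid part
  facet normal 0.0000 0.0000 -1.0000
    outer loop
      vertex 3.3 23.5 0.0
      vertex 16.8 28.4 0.0
      vertex 27.7 19.2 0.0
    endloop
  endfacet
  facet normal 0.0000 0.0000 -1.0000
    outer loop
      vertex 0.9 9.4 0.0
      vertex 3.3 23.5 0.0
      vertex 27.7 19.2 0.0
    endloop
  endfacet
  facet normal 0.0000 0.0000 -1.0000
    outer loop
      vertex 11.8 0.2 0.0
      vertex 0.9 9.4 0.0
      vertex 27.7 19.2 0.0
    endloop
  endfacet
  facet normal 0.0000 0.0000 -1.0000
    outer loop
      vertex 25.3 5.1 0.0
      vertex 11.8 0.2 0.0
      vertex 27.7 19.2 0.0
    endloop
  endfacet
  facet normal 0.4670 0.5532 0.6898
    outer loop
      vertex 27.7 19.2 0.0
      vertex 16.8 28.4 0.0
      vertex 14.3 14.3 13.0
    endloop
  endfacet
  facet normal -0.2469 0.6802 0.6902
    outer loop
      vertex 16.8 28.4 0.0
      vertex 3.3 23.5 0.0
      vertex 14.3 14.3 13.0
    endloop
  endfacet
  facet normal -0.7137 0.1215 0.6899
    outer loop
      vertex 3.3 23.5 0.0
      vertex 0.9 9.4 0.0
      vertex 14.3 14.3 13.0
    endloop
  endfacet
  facet normal -0.4670 -0.5532 0.6898
    outer loop
      vertex 0.9 9.4 0.0
      vertex 11.8 0.2 0.0
      vertex 14.3 14.3 13.0
    endloop
  endfacet
  facet normal 0.2469 -0.6802 0.6902
    outer loop
      vertex 11.8 0.2 0.0
      vertex 25.3 5.1 0.0
      vertex 14.3 14.3 13.0
    endloop
  endfacet
  facet normal 0.7137 -0.1215 0.6899
    outer loop
      vertex 25.3 5.1 0.0
      vertex 27.7 19.2 0.0
      vertex 14.3 14.3 13.0
    endloop
  endfacet
endsolid part

The G0 Z moves step by Δz≈2.2 mm. The G1 loops shrink linearly with z, so the solid tapers from its base footprint up to z≈13. Closing with a flat bottom cap and the tapered top and triangulating gives 10 facets — a regular 6-sided pyramid, base circumscribed radius ≈ 14.3 mm, apex at z ≈ 13 mm.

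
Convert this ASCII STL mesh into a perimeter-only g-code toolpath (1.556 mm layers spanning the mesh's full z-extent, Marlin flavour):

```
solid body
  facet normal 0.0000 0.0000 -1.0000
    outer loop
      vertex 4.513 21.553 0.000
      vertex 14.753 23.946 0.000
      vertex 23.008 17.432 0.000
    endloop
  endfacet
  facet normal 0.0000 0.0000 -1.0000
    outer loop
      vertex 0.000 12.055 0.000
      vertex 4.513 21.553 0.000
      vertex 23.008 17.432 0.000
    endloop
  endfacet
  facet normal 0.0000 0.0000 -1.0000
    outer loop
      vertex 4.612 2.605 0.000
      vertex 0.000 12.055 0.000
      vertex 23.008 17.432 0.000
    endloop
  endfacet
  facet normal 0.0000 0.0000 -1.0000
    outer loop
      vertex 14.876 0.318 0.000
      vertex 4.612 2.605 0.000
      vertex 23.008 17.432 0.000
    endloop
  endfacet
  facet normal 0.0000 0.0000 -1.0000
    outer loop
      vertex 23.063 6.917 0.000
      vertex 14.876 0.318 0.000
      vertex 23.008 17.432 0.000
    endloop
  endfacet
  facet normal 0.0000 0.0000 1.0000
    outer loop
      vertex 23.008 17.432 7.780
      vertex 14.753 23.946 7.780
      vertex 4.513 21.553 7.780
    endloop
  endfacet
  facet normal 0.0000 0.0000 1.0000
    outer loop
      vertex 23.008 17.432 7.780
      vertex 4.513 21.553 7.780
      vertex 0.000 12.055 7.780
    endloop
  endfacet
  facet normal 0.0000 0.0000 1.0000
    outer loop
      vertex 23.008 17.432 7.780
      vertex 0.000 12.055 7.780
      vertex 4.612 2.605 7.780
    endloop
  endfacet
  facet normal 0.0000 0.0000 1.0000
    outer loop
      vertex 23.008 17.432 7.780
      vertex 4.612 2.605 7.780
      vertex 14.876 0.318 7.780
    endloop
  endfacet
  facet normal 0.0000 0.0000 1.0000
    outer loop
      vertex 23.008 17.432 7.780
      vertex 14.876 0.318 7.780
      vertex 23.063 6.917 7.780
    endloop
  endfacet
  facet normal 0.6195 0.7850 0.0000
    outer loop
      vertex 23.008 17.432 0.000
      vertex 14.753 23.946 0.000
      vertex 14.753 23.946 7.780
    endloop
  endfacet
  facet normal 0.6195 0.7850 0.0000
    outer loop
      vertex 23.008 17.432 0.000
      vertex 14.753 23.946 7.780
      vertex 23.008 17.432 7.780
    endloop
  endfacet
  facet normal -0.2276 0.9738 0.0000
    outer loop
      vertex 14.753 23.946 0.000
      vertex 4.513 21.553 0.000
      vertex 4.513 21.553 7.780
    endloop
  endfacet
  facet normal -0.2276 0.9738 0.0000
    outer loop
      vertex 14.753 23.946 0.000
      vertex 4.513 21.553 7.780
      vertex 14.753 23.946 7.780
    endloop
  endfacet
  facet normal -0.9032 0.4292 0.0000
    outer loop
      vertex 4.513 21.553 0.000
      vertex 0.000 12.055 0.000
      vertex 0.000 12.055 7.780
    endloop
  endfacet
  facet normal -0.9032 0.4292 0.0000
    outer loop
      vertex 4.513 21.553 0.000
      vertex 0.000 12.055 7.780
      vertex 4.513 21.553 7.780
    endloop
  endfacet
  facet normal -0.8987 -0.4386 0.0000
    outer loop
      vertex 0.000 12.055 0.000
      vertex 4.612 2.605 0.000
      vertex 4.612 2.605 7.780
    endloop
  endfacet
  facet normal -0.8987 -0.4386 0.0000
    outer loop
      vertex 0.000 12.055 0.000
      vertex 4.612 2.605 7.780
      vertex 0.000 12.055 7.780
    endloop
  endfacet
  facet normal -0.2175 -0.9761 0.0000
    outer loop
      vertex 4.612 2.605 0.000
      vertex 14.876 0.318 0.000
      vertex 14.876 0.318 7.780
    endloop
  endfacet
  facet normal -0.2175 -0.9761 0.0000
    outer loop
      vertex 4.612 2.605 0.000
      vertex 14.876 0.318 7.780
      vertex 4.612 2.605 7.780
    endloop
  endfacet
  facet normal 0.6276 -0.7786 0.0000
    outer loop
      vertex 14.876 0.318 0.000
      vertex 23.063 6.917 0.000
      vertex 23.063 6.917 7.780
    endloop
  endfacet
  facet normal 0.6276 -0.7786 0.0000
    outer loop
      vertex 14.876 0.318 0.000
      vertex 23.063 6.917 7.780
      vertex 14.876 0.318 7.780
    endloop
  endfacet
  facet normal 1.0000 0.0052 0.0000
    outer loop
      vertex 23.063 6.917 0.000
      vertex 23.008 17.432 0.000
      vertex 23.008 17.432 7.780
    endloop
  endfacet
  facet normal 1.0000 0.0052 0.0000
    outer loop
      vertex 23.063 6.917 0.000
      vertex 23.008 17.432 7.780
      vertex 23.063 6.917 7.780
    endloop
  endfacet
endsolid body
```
; perimeter-only toolpath
G21 ; units = mm
G90 ; absolute positioning
G28 ; home
; layer 1
G0 Z1.556
G0 X23.008 Y17.432
G1 X14.753 Y23.946
G1 X4.513 Y21.553
G1 X0.000 Y12.055
G1 X4.612 Y2.605
G1 X14.876 Y0.318
G1 X23.063 Y6.917
G1 X23.008 Y17.432
; layer 2
G0 Z3.112
G0 X23.008 Y17.432
G1 X14.753 Y23.946
G1 X4.513 Y21.553
G1 X0.000 Y12.055
G1 X4.612 Y2.605
G1 X14.876 Y0.318
G1 X23.063 Y6.917
G1 X23.008 Y17.432
; layer 3
G0 Z4.668
G0 X23.008 Y17.432
G1 X14.753 Y23.946
G1 X4.513 Y21.553
G1 X0.000 Y12.055
G1 X4.612 Y2.605
G1 X14.876 Y0.318
G1 X23.063 Y6.917
G1 X23.008 Y17.432
; layer 4
G0 Z6.224
G0 X23.008 Y17.432
G1 X14.753 Y23.946
G1 X4.513 Y21.553
G1 X0.000 Y12.055
G1 X4.612 Y2.605
G1 X14.876 Y0.318
G1 X23.063 Y6.917
G1 X23.008 Y17.432
; layer 5
G0 Z7.780
G0 X23.008 Y17.432
G1 X14.753 Y23.946
G1 X4.513 Y21.553
G1 X0.000 Y12.055
G1 X4.612 Y2.605
G1 X14.876 Y0.318
G1 X23.063 Y6.917
G1 X23.008 Y17.432
M2 ; end

The solid is a regular 7-sided prism (a cylinder approximated with 7 flat sides), circumscribed radius ≈ 12.1 mm, height ≈ 7.78 mm. Slicing at Δz = 1.556 mm — 5 equal slices spanning the solid's height, so layer i sits at z = i·h/5 — gives 5 non-empty perimeters. Each is a 7-segment closed polygon; G0 lifts to the layer z and rapids to the start vertex, then G1 traces the edges.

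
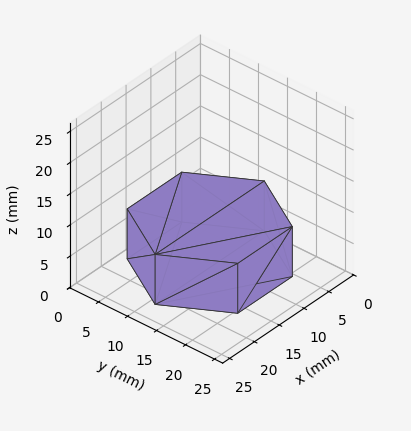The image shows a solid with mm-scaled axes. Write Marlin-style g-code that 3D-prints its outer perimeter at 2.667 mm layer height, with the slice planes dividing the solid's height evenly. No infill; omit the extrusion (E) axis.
Reading the render: the shape is a regular 6-sided prism (a cylinder approximated with 6 flat sides), circumscribed radius ≈ 11 mm, height ≈ 8 mm (dimensions read to the nearest mm from the axis ticks). For the g-code, the solid's height is divided into equal slices at the stated Δz and each level perimeter traced with G1 moves after a G0 lift.

; perimeter-only toolpath
G21 ; units = mm
G90 ; absolute positioning
G28 ; home
; layer 1
G0 Z2.667
G0 X22.000 Y11.000
G1 X16.500 Y20.526
G1 X5.500 Y20.526
G1 X0.000 Y11.000
G1 X5.500 Y1.474
G1 X16.500 Y1.474
G1 X22.000 Y11.000
; layer 2
G0 Z5.333
G0 X22.000 Y11.000
G1 X16.500 Y20.526
G1 X5.500 Y20.526
G1 X0.000 Y11.000
G1 X5.500 Y1.474
G1 X16.500 Y1.474
G1 X22.000 Y11.000
; layer 3
G0 Z8.000
G0 X22.000 Y11.000
G1 X16.500 Y20.526
G1 X5.500 Y20.526
G1 X0.000 Y11.000
G1 X5.500 Y1.474
G1 X16.500 Y1.474
G1 X22.000 Y11.000
M2 ; end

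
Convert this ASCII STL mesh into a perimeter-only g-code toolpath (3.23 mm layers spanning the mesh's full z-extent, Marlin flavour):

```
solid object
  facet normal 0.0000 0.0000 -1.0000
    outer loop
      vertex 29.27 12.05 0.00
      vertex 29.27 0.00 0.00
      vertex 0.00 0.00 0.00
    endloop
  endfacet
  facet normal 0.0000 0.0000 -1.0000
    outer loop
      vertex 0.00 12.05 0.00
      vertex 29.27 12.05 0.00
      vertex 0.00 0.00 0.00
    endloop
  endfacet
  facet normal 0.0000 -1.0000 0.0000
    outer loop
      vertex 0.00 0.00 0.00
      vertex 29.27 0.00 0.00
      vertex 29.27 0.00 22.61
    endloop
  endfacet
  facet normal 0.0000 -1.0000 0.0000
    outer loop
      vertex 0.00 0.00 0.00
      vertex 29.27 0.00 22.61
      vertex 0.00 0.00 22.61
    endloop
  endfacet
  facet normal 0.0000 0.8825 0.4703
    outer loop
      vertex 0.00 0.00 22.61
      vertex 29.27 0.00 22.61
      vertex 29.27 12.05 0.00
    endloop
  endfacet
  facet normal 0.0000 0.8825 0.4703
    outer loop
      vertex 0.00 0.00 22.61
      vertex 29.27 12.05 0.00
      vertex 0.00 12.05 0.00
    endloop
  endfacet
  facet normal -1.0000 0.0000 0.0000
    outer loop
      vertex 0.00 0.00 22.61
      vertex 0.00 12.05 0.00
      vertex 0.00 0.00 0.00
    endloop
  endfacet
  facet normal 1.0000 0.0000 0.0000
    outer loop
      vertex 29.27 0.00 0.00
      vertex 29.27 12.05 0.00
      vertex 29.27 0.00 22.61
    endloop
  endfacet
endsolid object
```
; perimeter-only toolpath
G21 ; units = mm
G90 ; absolute positioning
G28 ; home
; layer 1
G0 Z3.23
G0 X0.00 Y0.00
G1 X29.27 Y0.00
G1 X29.27 Y10.33
G1 X0.00 Y10.33
G1 X0.00 Y0.00
; layer 2
G0 Z6.46
G0 X0.00 Y0.00
G1 X29.27 Y0.00
G1 X29.27 Y8.61
G1 X0.00 Y8.61
G1 X0.00 Y0.00
; layer 3
G0 Z9.69
G0 X0.00 Y0.00
G1 X29.27 Y0.00
G1 X29.27 Y6.89
G1 X0.00 Y6.89
G1 X0.00 Y0.00
; layer 4
G0 Z12.92
G0 X0.00 Y0.00
G1 X29.27 Y0.00
G1 X29.27 Y5.16
G1 X0.00 Y5.16
G1 X0.00 Y0.00
; layer 5
G0 Z16.15
G0 X0.00 Y0.00
G1 X29.27 Y0.00
G1 X29.27 Y3.44
G1 X0.00 Y3.44
G1 X0.00 Y0.00
; layer 6
G0 Z19.38
G0 X0.00 Y0.00
G1 X29.27 Y0.00
G1 X29.27 Y1.72
G1 X0.00 Y1.72
G1 X0.00 Y0.00
M2 ; end

The solid is a wedge (ramp): 29.3 × 12.1 mm base, rising to 22.6 mm along the y=0 edge and sloping linearly to z=0 at y=12.1. Slicing at Δz = 3.23 mm — 7 equal slices spanning the solid's height, so layer i sits at z = i·h/7 — gives 6 non-empty perimeters. Each is a 4-segment closed polygon; G0 lifts to the layer z and rapids to the start vertex, then G1 traces the edges. The cross-section shrinks linearly with z (the slice at the apex is degenerate and omitted).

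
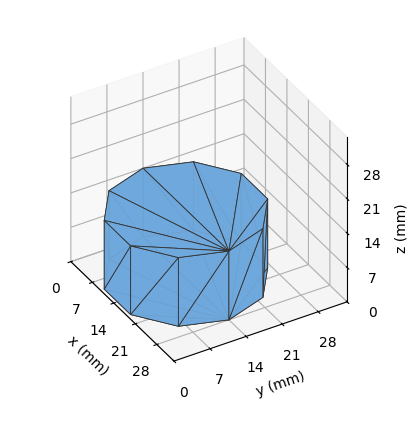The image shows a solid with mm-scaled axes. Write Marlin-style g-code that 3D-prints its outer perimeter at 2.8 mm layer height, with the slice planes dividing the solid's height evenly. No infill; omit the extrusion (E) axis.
Reading the render: the shape is a regular 10-sided prism (a cylinder approximated with 10 flat sides), circumscribed radius ≈ 14 mm, height ≈ 14 mm (dimensions read to the nearest mm from the axis ticks). For the g-code, the solid's height is divided into equal slices at the stated Δz and each level perimeter traced with G1 moves after a G0 lift.

; perimeter-only toolpath
G21 ; units = mm
G90 ; absolute positioning
G28 ; home
; layer 1
G0 Z2.8
G0 X28.0 Y14.0
G1 X25.3 Y22.2
G1 X18.3 Y27.3
G1 X9.7 Y27.3
G1 X2.7 Y22.2
G1 X0.0 Y14.0
G1 X2.7 Y5.8
G1 X9.7 Y0.7
G1 X18.3 Y0.7
G1 X25.3 Y5.8
G1 X28.0 Y14.0
; layer 2
G0 Z5.6
G0 X28.0 Y14.0
G1 X25.3 Y22.2
G1 X18.3 Y27.3
G1 X9.7 Y27.3
G1 X2.7 Y22.2
G1 X0.0 Y14.0
G1 X2.7 Y5.8
G1 X9.7 Y0.7
G1 X18.3 Y0.7
G1 X25.3 Y5.8
G1 X28.0 Y14.0
; layer 3
G0 Z8.4
G0 X28.0 Y14.0
G1 X25.3 Y22.2
G1 X18.3 Y27.3
G1 X9.7 Y27.3
G1 X2.7 Y22.2
G1 X0.0 Y14.0
G1 X2.7 Y5.8
G1 X9.7 Y0.7
G1 X18.3 Y0.7
G1 X25.3 Y5.8
G1 X28.0 Y14.0
; layer 4
G0 Z11.2
G0 X28.0 Y14.0
G1 X25.3 Y22.2
G1 X18.3 Y27.3
G1 X9.7 Y27.3
G1 X2.7 Y22.2
G1 X0.0 Y14.0
G1 X2.7 Y5.8
G1 X9.7 Y0.7
G1 X18.3 Y0.7
G1 X25.3 Y5.8
G1 X28.0 Y14.0
; layer 5
G0 Z14.0
G0 X28.0 Y14.0
G1 X25.3 Y22.2
G1 X18.3 Y27.3
G1 X9.7 Y27.3
G1 X2.7 Y22.2
G1 X0.0 Y14.0
G1 X2.7 Y5.8
G1 X9.7 Y0.7
G1 X18.3 Y0.7
G1 X25.3 Y5.8
G1 X28.0 Y14.0
M2 ; end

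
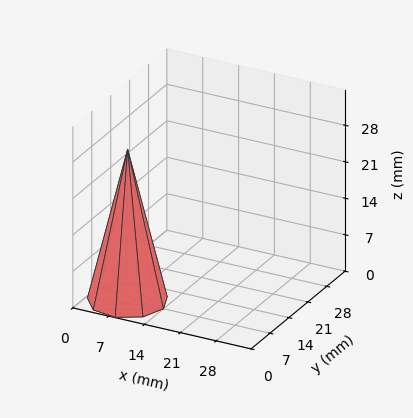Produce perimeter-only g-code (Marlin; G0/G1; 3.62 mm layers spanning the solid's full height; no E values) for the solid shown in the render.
Reading the render: the shape is a regular 9-sided pyramid, base circumscribed radius ≈ 7 mm, apex at z ≈ 29 mm (dimensions read to the nearest mm from the axis ticks). For the g-code, the solid's height is divided into equal slices at the stated Δz and each level perimeter traced with G1 moves after a G0 lift.

; perimeter-only toolpath
G21 ; units = mm
G90 ; absolute positioning
G28 ; home
; layer 1
G0 Z3.62
G0 X13.12 Y7.00
G1 X11.69 Y10.94
G1 X8.07 Y13.03
G1 X3.94 Y12.30
G1 X1.24 Y9.09
G1 X1.24 Y4.91
G1 X3.94 Y1.70
G1 X8.07 Y0.97
G1 X11.69 Y3.06
G1 X13.12 Y7.00
; layer 2
G0 Z7.25
G0 X12.25 Y7.00
G1 X11.02 Y10.38
G1 X7.92 Y12.17
G1 X4.38 Y11.54
G1 X2.06 Y8.79
G1 X2.06 Y5.21
G1 X4.38 Y2.46
G1 X7.92 Y1.83
G1 X11.02 Y3.62
G1 X12.25 Y7.00
; layer 3
G0 Z10.88
G0 X11.38 Y7.00
G1 X10.35 Y9.81
G1 X7.76 Y11.31
G1 X4.81 Y10.79
G1 X2.89 Y8.49
G1 X2.89 Y5.51
G1 X4.81 Y3.21
G1 X7.76 Y2.69
G1 X10.35 Y4.19
G1 X11.38 Y7.00
; layer 4
G0 Z14.50
G0 X10.50 Y7.00
G1 X9.68 Y9.25
G1 X7.61 Y10.45
G1 X5.25 Y10.03
G1 X3.71 Y8.20
G1 X3.71 Y5.80
G1 X5.25 Y3.97
G1 X7.61 Y3.56
G1 X9.68 Y4.75
G1 X10.50 Y7.00
; layer 5
G0 Z18.12
G0 X9.62 Y7.00
G1 X9.01 Y8.69
G1 X7.46 Y9.58
G1 X5.69 Y9.27
G1 X4.53 Y7.90
G1 X4.53 Y6.10
G1 X5.69 Y4.73
G1 X7.46 Y4.42
G1 X9.01 Y5.31
G1 X9.62 Y7.00
; layer 6
G0 Z21.75
G0 X8.75 Y7.00
G1 X8.34 Y8.12
G1 X7.30 Y8.72
G1 X6.12 Y8.52
G1 X5.36 Y7.60
G1 X5.36 Y6.40
G1 X6.12 Y5.49
G1 X7.30 Y5.28
G1 X8.34 Y5.88
G1 X8.75 Y7.00
; layer 7
G0 Z25.38
G0 X7.88 Y7.00
G1 X7.67 Y7.56
G1 X7.15 Y7.86
G1 X6.56 Y7.76
G1 X6.18 Y7.30
G1 X6.18 Y6.70
G1 X6.56 Y6.24
G1 X7.15 Y6.14
G1 X7.67 Y6.44
G1 X7.88 Y7.00
M2 ; end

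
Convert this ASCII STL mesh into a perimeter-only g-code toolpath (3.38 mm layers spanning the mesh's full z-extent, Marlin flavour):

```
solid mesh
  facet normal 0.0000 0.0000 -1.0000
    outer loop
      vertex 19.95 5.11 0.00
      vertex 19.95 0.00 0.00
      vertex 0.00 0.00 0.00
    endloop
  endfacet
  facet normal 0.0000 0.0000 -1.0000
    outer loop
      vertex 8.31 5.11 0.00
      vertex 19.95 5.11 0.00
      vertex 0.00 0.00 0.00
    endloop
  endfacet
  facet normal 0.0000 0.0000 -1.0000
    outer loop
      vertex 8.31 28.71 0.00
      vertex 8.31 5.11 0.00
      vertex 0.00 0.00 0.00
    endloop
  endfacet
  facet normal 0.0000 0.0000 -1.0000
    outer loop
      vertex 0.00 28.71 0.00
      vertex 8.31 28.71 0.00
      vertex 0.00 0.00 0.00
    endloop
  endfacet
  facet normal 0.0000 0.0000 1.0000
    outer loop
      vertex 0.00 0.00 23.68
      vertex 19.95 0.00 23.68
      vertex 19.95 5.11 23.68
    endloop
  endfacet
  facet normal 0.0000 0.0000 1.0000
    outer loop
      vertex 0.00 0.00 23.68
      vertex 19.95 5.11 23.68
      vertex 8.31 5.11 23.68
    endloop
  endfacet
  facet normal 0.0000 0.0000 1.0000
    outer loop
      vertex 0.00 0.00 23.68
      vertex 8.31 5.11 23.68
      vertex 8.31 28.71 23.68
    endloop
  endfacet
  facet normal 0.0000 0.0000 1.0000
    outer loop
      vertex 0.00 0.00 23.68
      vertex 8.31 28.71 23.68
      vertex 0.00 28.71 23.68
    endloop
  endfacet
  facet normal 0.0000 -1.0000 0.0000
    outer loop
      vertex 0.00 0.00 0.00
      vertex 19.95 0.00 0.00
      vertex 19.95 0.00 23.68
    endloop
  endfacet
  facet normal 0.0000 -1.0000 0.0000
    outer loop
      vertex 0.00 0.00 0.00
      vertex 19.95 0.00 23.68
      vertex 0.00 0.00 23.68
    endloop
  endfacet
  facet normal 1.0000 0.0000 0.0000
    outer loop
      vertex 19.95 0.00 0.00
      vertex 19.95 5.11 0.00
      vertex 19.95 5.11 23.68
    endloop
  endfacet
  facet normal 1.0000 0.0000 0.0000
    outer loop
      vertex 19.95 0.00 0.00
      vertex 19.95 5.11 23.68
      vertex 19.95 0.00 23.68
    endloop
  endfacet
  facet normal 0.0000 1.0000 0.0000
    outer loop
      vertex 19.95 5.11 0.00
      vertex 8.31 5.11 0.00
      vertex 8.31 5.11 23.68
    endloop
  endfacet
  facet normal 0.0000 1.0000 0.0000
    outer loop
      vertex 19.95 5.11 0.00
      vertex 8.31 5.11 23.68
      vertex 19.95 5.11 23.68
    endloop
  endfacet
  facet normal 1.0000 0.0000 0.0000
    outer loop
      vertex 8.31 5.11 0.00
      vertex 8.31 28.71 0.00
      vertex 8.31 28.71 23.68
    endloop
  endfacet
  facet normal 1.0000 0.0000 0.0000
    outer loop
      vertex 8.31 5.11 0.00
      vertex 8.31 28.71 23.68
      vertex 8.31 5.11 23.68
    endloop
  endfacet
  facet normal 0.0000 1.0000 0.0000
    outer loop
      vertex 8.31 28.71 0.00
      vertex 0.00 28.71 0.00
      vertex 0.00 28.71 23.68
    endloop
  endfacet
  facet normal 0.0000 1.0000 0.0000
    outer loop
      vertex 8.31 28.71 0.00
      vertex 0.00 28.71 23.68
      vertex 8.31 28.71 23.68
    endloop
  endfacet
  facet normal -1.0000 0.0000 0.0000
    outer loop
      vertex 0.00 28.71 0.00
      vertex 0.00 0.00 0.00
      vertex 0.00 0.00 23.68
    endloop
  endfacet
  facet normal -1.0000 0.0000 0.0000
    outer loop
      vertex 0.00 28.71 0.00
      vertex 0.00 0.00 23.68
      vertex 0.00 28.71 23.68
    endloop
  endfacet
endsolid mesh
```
; perimeter-only toolpath
G21 ; units = mm
G90 ; absolute positioning
G28 ; home
; layer 1
G0 Z3.38
G0 X0.00 Y0.00
G1 X19.95 Y0.00
G1 X19.95 Y5.11
G1 X8.31 Y5.11
G1 X8.31 Y28.71
G1 X0.00 Y28.71
G1 X0.00 Y0.00
; layer 2
G0 Z6.77
G0 X0.00 Y0.00
G1 X19.95 Y0.00
G1 X19.95 Y5.11
G1 X8.31 Y5.11
G1 X8.31 Y28.71
G1 X0.00 Y28.71
G1 X0.00 Y0.00
; layer 3
G0 Z10.15
G0 X0.00 Y0.00
G1 X19.95 Y0.00
G1 X19.95 Y5.11
G1 X8.31 Y5.11
G1 X8.31 Y28.71
G1 X0.00 Y28.71
G1 X0.00 Y0.00
; layer 4
G0 Z13.53
G0 X0.00 Y0.00
G1 X19.95 Y0.00
G1 X19.95 Y5.11
G1 X8.31 Y5.11
G1 X8.31 Y28.71
G1 X0.00 Y28.71
G1 X0.00 Y0.00
; layer 5
G0 Z16.91
G0 X0.00 Y0.00
G1 X19.95 Y0.00
G1 X19.95 Y5.11
G1 X8.31 Y5.11
G1 X8.31 Y28.71
G1 X0.00 Y28.71
G1 X0.00 Y0.00
; layer 6
G0 Z20.30
G0 X0.00 Y0.00
G1 X19.95 Y0.00
G1 X19.95 Y5.11
G1 X8.31 Y5.11
G1 X8.31 Y28.71
G1 X0.00 Y28.71
G1 X0.00 Y0.00
; layer 7
G0 Z23.68
G0 X0.00 Y0.00
G1 X19.95 Y0.00
G1 X19.95 Y5.11
G1 X8.31 Y5.11
G1 X8.31 Y28.71
G1 X0.00 Y28.71
G1 X0.00 Y0.00
M2 ; end

The solid is an L-shaped prism: outer 19.9 × 28.7 mm, arm thicknesses ≈ 5.11 mm (horizontal) and 8.31 mm (vertical), extruded 23.7 mm in z. Slicing at Δz = 3.38 mm — 7 equal slices spanning the solid's height, so layer i sits at z = i·h/7 — gives 7 non-empty perimeters. Each is a 6-segment closed polygon; G0 lifts to the layer z and rapids to the start vertex, then G1 traces the edges.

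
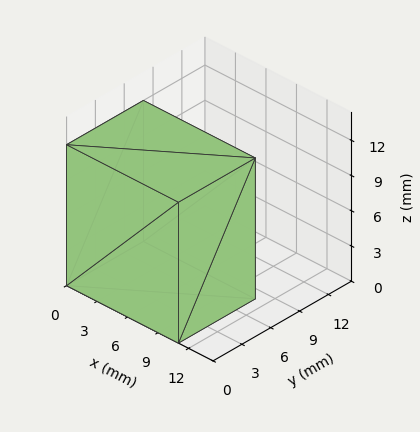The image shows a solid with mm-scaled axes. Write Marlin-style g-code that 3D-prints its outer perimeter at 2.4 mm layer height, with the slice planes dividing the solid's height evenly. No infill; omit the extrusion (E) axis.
Reading the render: the shape is a rectangular box, roughly 11 × 8 mm footprint and 12 mm tall (dimensions read to the nearest mm from the axis ticks). For the g-code, the solid's height is divided into equal slices at the stated Δz and each level perimeter traced with G1 moves after a G0 lift.

; perimeter-only toolpath
G21 ; units = mm
G90 ; absolute positioning
G28 ; home
; layer 1
G0 Z2.4
G0 X0.0 Y0.0
G1 X11.0 Y0.0
G1 X11.0 Y8.0
G1 X0.0 Y8.0
G1 X0.0 Y0.0
; layer 2
G0 Z4.8
G0 X0.0 Y0.0
G1 X11.0 Y0.0
G1 X11.0 Y8.0
G1 X0.0 Y8.0
G1 X0.0 Y0.0
; layer 3
G0 Z7.2
G0 X0.0 Y0.0
G1 X11.0 Y0.0
G1 X11.0 Y8.0
G1 X0.0 Y8.0
G1 X0.0 Y0.0
; layer 4
G0 Z9.6
G0 X0.0 Y0.0
G1 X11.0 Y0.0
G1 X11.0 Y8.0
G1 X0.0 Y8.0
G1 X0.0 Y0.0
; layer 5
G0 Z12.0
G0 X0.0 Y0.0
G1 X11.0 Y0.0
G1 X11.0 Y8.0
G1 X0.0 Y8.0
G1 X0.0 Y0.0
M2 ; end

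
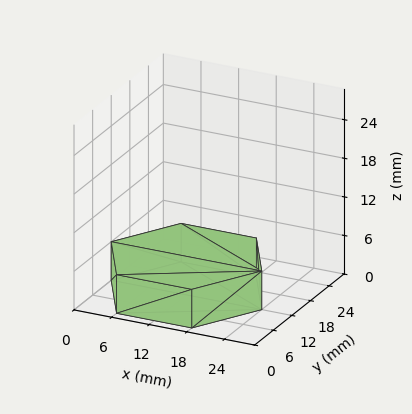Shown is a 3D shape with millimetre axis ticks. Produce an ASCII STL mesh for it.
Reading the render: the shape is a regular 6-sided prism (a cylinder approximated with 6 flat sides), circumscribed radius ≈ 12 mm, height ≈ 6 mm (dimensions read to the nearest mm from the axis ticks). For the STL, each face is triangulated and given an outward normal.

solid part
  facet normal 0.0000 0.0000 -1.0000
    outer loop
      vertex 6.0 22.4 0.0
      vertex 18.0 22.4 0.0
      vertex 24.0 12.0 0.0
    endloop
  endfacet
  facet normal 0.0000 0.0000 -1.0000
    outer loop
      vertex 0.0 12.0 0.0
      vertex 6.0 22.4 0.0
      vertex 24.0 12.0 0.0
    endloop
  endfacet
  facet normal 0.0000 0.0000 -1.0000
    outer loop
      vertex 6.0 1.6 0.0
      vertex 0.0 12.0 0.0
      vertex 24.0 12.0 0.0
    endloop
  endfacet
  facet normal 0.0000 0.0000 -1.0000
    outer loop
      vertex 18.0 1.6 0.0
      vertex 6.0 1.6 0.0
      vertex 24.0 12.0 0.0
    endloop
  endfacet
  facet normal 0.0000 0.0000 1.0000
    outer loop
      vertex 24.0 12.0 6.0
      vertex 18.0 22.4 6.0
      vertex 6.0 22.4 6.0
    endloop
  endfacet
  facet normal 0.0000 0.0000 1.0000
    outer loop
      vertex 24.0 12.0 6.0
      vertex 6.0 22.4 6.0
      vertex 0.0 12.0 6.0
    endloop
  endfacet
  facet normal 0.0000 0.0000 1.0000
    outer loop
      vertex 24.0 12.0 6.0
      vertex 0.0 12.0 6.0
      vertex 6.0 1.6 6.0
    endloop
  endfacet
  facet normal 0.0000 0.0000 1.0000
    outer loop
      vertex 24.0 12.0 6.0
      vertex 6.0 1.6 6.0
      vertex 18.0 1.6 6.0
    endloop
  endfacet
  facet normal 0.8662 0.4997 0.0000
    outer loop
      vertex 24.0 12.0 0.0
      vertex 18.0 22.4 0.0
      vertex 18.0 22.4 6.0
    endloop
  endfacet
  facet normal 0.8662 0.4997 0.0000
    outer loop
      vertex 24.0 12.0 0.0
      vertex 18.0 22.4 6.0
      vertex 24.0 12.0 6.0
    endloop
  endfacet
  facet normal 0.0000 1.0000 0.0000
    outer loop
      vertex 18.0 22.4 0.0
      vertex 6.0 22.4 0.0
      vertex 6.0 22.4 6.0
    endloop
  endfacet
  facet normal 0.0000 1.0000 0.0000
    outer loop
      vertex 18.0 22.4 0.0
      vertex 6.0 22.4 6.0
      vertex 18.0 22.4 6.0
    endloop
  endfacet
  facet normal -0.8662 0.4997 0.0000
    outer loop
      vertex 6.0 22.4 0.0
      vertex 0.0 12.0 0.0
      vertex 0.0 12.0 6.0
    endloop
  endfacet
  facet normal -0.8662 0.4997 0.0000
    outer loop
      vertex 6.0 22.4 0.0
      vertex 0.0 12.0 6.0
      vertex 6.0 22.4 6.0
    endloop
  endfacet
  facet normal -0.8662 -0.4997 0.0000
    outer loop
      vertex 0.0 12.0 0.0
      vertex 6.0 1.6 0.0
      vertex 6.0 1.6 6.0
    endloop
  endfacet
  facet normal -0.8662 -0.4997 0.0000
    outer loop
      vertex 0.0 12.0 0.0
      vertex 6.0 1.6 6.0
      vertex 0.0 12.0 6.0
    endloop
  endfacet
  facet normal 0.0000 -1.0000 0.0000
    outer loop
      vertex 6.0 1.6 0.0
      vertex 18.0 1.6 0.0
      vertex 18.0 1.6 6.0
    endloop
  endfacet
  facet normal 0.0000 -1.0000 0.0000
    outer loop
      vertex 6.0 1.6 0.0
      vertex 18.0 1.6 6.0
      vertex 6.0 1.6 6.0
    endloop
  endfacet
  facet normal 0.8662 -0.4997 0.0000
    outer loop
      vertex 18.0 1.6 0.0
      vertex 24.0 12.0 0.0
      vertex 24.0 12.0 6.0
    endloop
  endfacet
  facet normal 0.8662 -0.4997 0.0000
    outer loop
      vertex 18.0 1.6 0.0
      vertex 24.0 12.0 6.0
      vertex 18.0 1.6 6.0
    endloop
  endfacet
endsolid part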